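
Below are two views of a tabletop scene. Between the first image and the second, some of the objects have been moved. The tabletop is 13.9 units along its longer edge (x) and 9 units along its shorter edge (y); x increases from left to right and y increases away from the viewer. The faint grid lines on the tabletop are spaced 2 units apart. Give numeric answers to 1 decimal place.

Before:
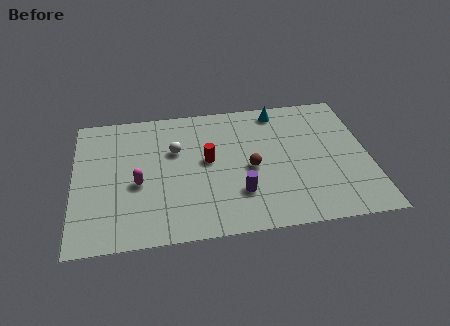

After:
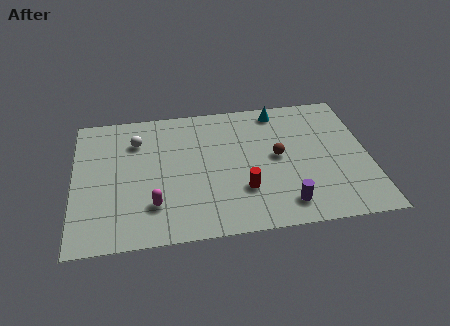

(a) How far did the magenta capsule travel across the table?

1.7

The magenta capsule moved from about (3.0, 3.8) to (3.7, 2.3), a distance of √(0.7² + 1.5²) ≈ 1.7.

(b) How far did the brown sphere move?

1.4

From (8.3, 4.1) to (9.6, 4.7), the brown sphere covered √(1.3² + 0.6²) ≈ 1.4 units.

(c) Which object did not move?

the cyan cone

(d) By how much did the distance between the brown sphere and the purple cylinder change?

+1.5

They were about 1.7 units apart before and 3.2 after — 1.5 units further apart.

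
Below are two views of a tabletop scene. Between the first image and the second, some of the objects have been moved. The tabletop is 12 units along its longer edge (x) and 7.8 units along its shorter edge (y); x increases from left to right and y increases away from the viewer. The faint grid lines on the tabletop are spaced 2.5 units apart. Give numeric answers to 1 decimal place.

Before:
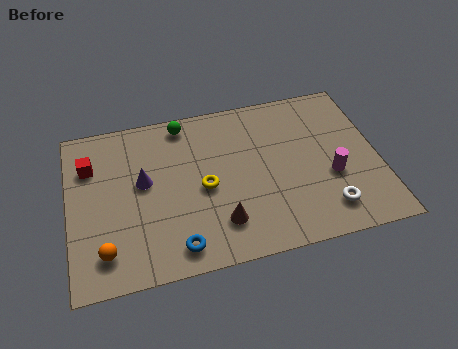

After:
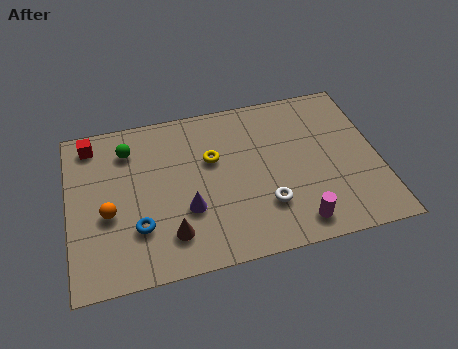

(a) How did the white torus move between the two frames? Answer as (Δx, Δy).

(-2.3, 0.7)

The white torus was at about (9.8, 1.5) and moved to about (7.5, 2.2).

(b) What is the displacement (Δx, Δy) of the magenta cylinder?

(-1.5, -1.9)

The magenta cylinder was at about (10.1, 3.0) and moved to about (8.6, 1.1).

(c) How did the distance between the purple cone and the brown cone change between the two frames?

-2.6

They were about 3.8 units apart before and 1.2 after — 2.6 units closer together.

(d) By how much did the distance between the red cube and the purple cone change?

+3.0

The distance was about 2.3 in the first image and 5.3 in the second, so they moved 3.0 units further apart.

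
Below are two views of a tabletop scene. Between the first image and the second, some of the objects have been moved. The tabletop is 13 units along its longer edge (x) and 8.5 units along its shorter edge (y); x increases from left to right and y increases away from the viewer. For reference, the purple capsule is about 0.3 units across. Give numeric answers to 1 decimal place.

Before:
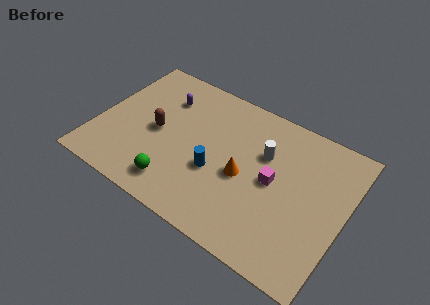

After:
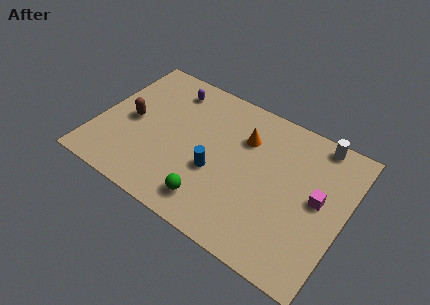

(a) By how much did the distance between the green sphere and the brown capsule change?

+2.5

Before: roughly 3.0 units apart; after: 5.5. That's 2.5 units further apart.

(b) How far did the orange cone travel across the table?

2.2

From (7.8, 3.8) to (7.5, 6.0), the orange cone covered √(0.3² + 2.2²) ≈ 2.2 units.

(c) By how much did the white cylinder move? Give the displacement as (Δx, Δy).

(2.5, 2.1)

The white cylinder started near (8.6, 5.6) and ended near (11.1, 7.7).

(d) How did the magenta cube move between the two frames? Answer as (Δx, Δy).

(2.3, 0.2)

The magenta cube was at about (9.3, 4.3) and moved to about (11.6, 4.5).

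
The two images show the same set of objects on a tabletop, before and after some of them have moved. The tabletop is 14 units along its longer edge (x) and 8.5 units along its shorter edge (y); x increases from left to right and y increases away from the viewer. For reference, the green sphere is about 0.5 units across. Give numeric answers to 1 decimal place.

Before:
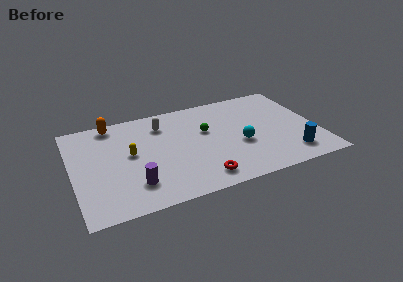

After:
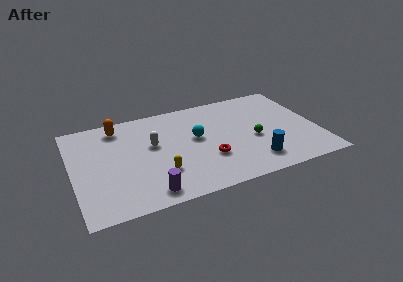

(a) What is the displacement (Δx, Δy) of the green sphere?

(2.6, -1.6)

From the two frames, the green sphere sits at roughly (7.7, 5.2) before and (10.3, 3.6) after.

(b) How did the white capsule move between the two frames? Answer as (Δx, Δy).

(-0.7, -1.6)

From the two frames, the white capsule sits at roughly (5.3, 6.6) before and (4.6, 5.0) after.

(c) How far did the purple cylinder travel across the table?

1.1

The purple cylinder was near (3.3, 2.0) before and (4.0, 1.1) after, so it travelled √(0.7² + 0.9²) ≈ 1.1 units.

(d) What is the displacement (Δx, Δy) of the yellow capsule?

(1.5, -2.1)

The yellow capsule was at about (3.3, 4.6) and moved to about (4.8, 2.5).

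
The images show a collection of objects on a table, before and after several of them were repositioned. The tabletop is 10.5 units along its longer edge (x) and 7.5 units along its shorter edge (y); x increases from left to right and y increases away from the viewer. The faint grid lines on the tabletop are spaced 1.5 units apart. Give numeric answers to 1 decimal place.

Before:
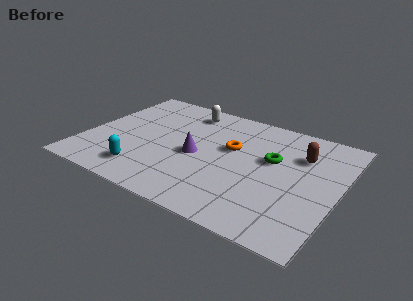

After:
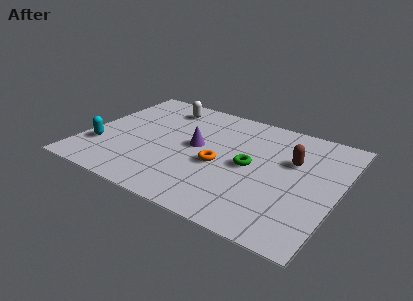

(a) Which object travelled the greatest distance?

the cyan capsule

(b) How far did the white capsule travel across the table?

1.0

The white capsule was near (3.8, 6.3) before and (2.8, 6.2) after, so it travelled √(1.0² + 0.1²) ≈ 1.0 units.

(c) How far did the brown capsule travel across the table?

0.6

From (8.8, 5.3) to (8.5, 4.8), the brown capsule covered √(0.3² + 0.5²) ≈ 0.6 units.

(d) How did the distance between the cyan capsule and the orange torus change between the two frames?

+0.5

Before: roughly 4.5 units apart; after: 5.0. That's 0.5 units further apart.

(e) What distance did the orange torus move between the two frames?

1.3

The orange torus moved from about (6.0, 4.5) to (5.7, 3.2), a distance of √(0.3² + 1.3²) ≈ 1.3.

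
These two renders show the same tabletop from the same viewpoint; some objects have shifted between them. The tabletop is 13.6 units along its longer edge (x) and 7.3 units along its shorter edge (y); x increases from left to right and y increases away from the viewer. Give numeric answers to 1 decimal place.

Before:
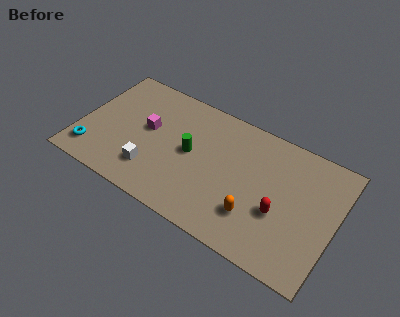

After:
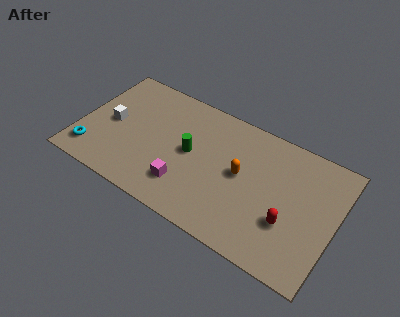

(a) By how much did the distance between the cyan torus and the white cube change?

-0.9

They were about 3.2 units apart before and 2.3 after — 0.9 units closer together.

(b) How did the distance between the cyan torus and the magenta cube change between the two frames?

+1.3

The distance was about 3.7 in the first image and 5.0 in the second, so they moved 1.3 units further apart.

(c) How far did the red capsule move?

0.6

The red capsule moved from about (10.8, 2.8) to (11.3, 2.5), a distance of √(0.5² + 0.3²) ≈ 0.6.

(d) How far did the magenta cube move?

3.3

The magenta cube moved from about (3.5, 4.1) to (5.9, 1.8), a distance of √(2.4² + 2.3²) ≈ 3.3.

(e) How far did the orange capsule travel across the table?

2.1

From (9.6, 2.0) to (8.6, 3.9), the orange capsule covered √(1.0² + 1.9²) ≈ 2.1 units.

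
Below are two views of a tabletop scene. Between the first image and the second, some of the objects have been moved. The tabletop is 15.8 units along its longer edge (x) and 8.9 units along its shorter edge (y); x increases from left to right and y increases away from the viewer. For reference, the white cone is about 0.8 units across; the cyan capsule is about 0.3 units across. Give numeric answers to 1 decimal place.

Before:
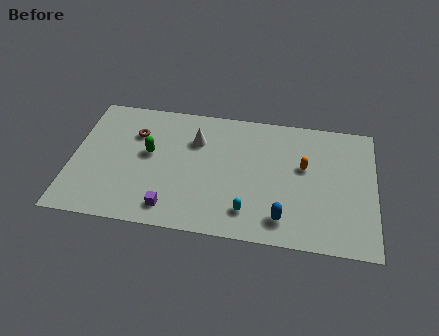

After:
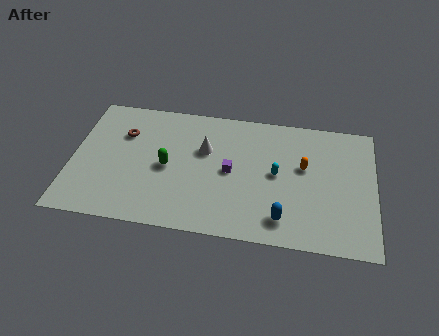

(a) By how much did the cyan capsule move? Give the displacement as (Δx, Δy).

(1.4, 2.8)

The cyan capsule started near (9.3, 1.8) and ended near (10.7, 4.6).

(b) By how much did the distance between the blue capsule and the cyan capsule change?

+1.2

Before: roughly 1.8 units apart; after: 3.0. That's 1.2 units further apart.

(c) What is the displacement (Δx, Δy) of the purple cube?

(3.0, 3.0)

The purple cube was at about (5.3, 1.4) and moved to about (8.3, 4.4).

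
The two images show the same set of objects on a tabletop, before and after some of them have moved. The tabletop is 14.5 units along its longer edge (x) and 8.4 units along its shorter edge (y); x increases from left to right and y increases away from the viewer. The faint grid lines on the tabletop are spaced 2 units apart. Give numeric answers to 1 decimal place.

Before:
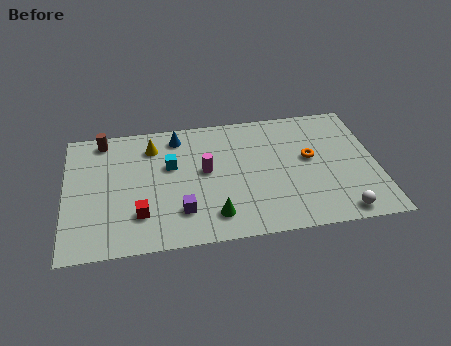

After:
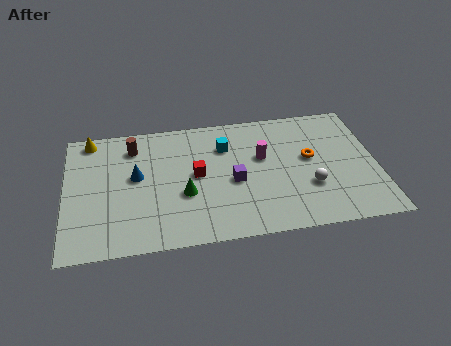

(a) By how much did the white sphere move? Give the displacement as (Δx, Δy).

(-1.3, 1.9)

The white sphere started near (12.6, 0.9) and ended near (11.3, 2.8).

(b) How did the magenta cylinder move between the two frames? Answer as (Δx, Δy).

(2.7, 0.5)

The magenta cylinder was at about (6.5, 4.6) and moved to about (9.2, 5.1).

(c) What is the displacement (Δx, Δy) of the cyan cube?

(2.6, 0.9)

From the two frames, the cyan cube sits at roughly (4.9, 5.2) before and (7.5, 6.1) after.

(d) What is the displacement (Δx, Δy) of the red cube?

(2.7, 2.2)

The red cube was at about (3.4, 2.2) and moved to about (6.1, 4.4).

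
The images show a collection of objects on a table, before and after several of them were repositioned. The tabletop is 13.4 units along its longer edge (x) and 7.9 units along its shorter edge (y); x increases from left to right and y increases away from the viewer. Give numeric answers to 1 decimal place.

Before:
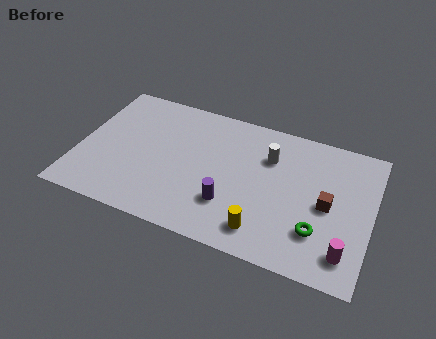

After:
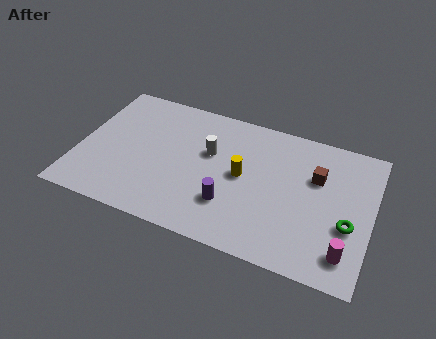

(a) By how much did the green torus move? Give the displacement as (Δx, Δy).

(1.3, 0.8)

The green torus was at about (11.1, 2.2) and moved to about (12.4, 3.0).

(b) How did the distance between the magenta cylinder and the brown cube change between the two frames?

+1.5

Before: roughly 2.5 units apart; after: 4.0. That's 1.5 units further apart.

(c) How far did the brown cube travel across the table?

1.5

From (11.4, 3.8) to (10.8, 5.2), the brown cube covered √(0.6² + 1.4²) ≈ 1.5 units.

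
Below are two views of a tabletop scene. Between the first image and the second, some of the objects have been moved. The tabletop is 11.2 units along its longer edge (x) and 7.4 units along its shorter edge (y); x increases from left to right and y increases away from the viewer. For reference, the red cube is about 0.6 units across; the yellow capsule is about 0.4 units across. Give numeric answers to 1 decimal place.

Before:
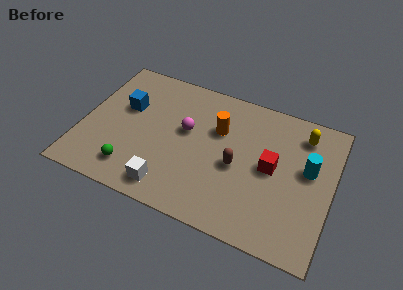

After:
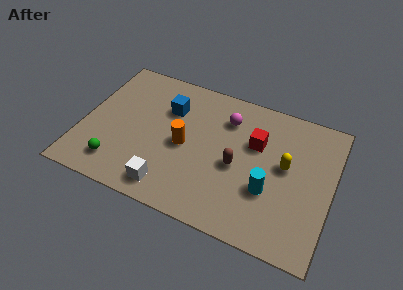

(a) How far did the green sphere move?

0.7

The green sphere moved from about (2.5, 1.4) to (1.8, 1.4), a distance of √(0.7² + 0.0²) ≈ 0.7.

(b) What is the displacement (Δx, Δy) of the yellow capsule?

(-0.6, -1.9)

The yellow capsule started near (9.7, 6.0) and ended near (9.1, 4.1).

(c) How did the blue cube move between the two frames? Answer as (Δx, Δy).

(1.9, 0.6)

From the two frames, the blue cube sits at roughly (1.8, 4.6) before and (3.7, 5.2) after.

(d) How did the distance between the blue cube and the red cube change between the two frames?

-2.7

They were about 6.7 units apart before and 4.0 after — 2.7 units closer together.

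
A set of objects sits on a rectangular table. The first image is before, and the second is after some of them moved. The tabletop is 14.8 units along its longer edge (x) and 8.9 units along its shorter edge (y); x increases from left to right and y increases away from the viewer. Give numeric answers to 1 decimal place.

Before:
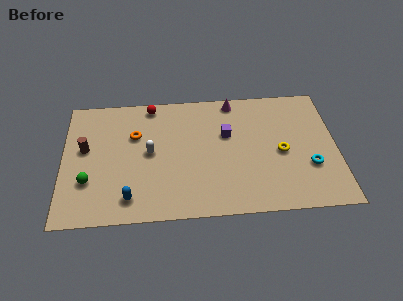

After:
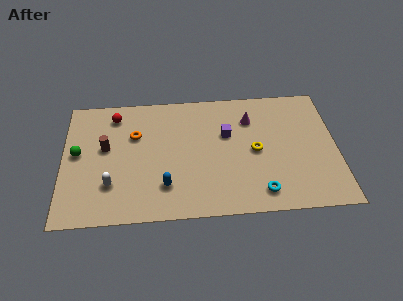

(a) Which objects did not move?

the orange torus and the purple cube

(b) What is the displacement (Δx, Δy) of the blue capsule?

(1.9, 0.7)

The blue capsule started near (3.6, 1.5) and ended near (5.5, 2.2).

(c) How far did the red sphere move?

2.1

From (4.8, 8.0) to (2.8, 7.4), the red sphere covered √(2.0² + 0.6²) ≈ 2.1 units.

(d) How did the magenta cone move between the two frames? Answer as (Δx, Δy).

(0.9, -1.4)

The magenta cone was at about (9.3, 8.0) and moved to about (10.2, 6.6).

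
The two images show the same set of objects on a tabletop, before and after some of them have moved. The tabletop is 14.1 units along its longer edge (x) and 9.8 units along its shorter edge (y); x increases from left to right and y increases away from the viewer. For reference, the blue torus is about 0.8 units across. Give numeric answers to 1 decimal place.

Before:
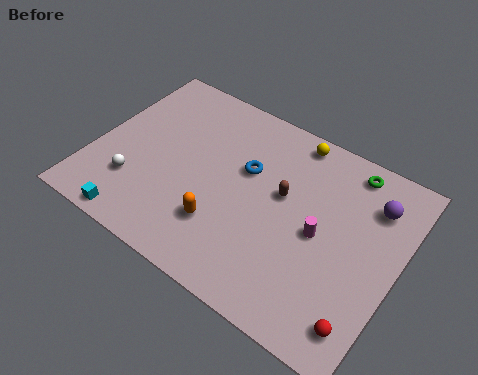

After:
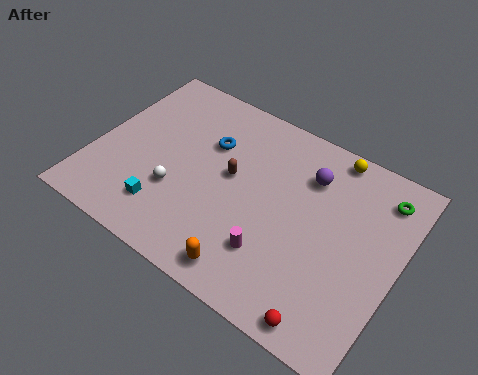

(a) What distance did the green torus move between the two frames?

1.7

From (11.3, 8.6) to (12.9, 8.0), the green torus covered √(1.6² + 0.6²) ≈ 1.7 units.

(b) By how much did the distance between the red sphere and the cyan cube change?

-2.4

They were about 10.4 units apart before and 8.0 after — 2.4 units closer together.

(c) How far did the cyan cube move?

1.7

The cyan cube was near (2.7, 0.8) before and (3.8, 2.1) after, so it travelled √(1.1² + 1.3²) ≈ 1.7 units.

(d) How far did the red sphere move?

1.6

The red sphere was near (13.1, 1.6) before and (11.7, 0.9) after, so it travelled √(1.4² + 0.7²) ≈ 1.6 units.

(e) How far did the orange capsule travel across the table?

2.2

The orange capsule was near (6.4, 2.7) before and (8.0, 1.2) after, so it travelled √(1.6² + 1.5²) ≈ 2.2 units.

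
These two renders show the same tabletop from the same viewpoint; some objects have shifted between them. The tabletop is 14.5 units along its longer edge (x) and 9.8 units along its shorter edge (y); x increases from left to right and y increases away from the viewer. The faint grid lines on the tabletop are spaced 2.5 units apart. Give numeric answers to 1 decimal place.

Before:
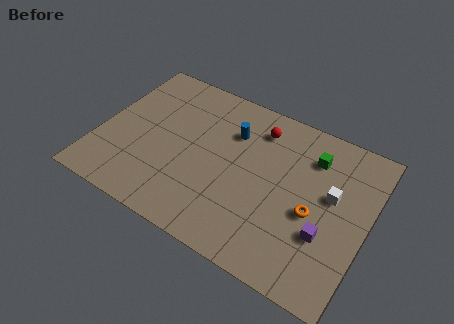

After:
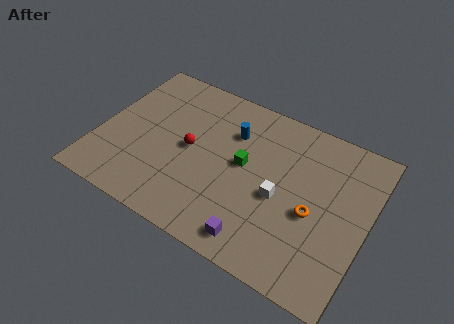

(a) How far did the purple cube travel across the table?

3.9

The purple cube moved from about (12.5, 3.3) to (9.2, 1.3), a distance of √(3.3² + 2.0²) ≈ 3.9.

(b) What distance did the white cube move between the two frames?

3.0

The white cube was near (12.5, 5.7) before and (9.9, 4.3) after, so it travelled √(2.6² + 1.4²) ≈ 3.0 units.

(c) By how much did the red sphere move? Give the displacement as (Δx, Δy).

(-3.3, -3.0)

The red sphere was at about (8.2, 7.9) and moved to about (4.9, 4.9).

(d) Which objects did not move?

the blue cylinder and the orange torus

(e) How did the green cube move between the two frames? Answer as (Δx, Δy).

(-3.4, -2.2)

The green cube was at about (11.2, 7.5) and moved to about (7.8, 5.3).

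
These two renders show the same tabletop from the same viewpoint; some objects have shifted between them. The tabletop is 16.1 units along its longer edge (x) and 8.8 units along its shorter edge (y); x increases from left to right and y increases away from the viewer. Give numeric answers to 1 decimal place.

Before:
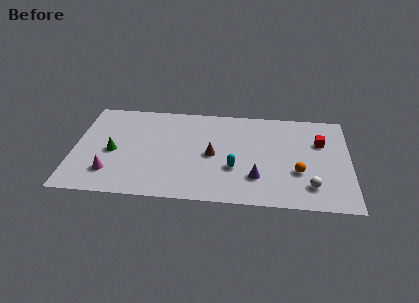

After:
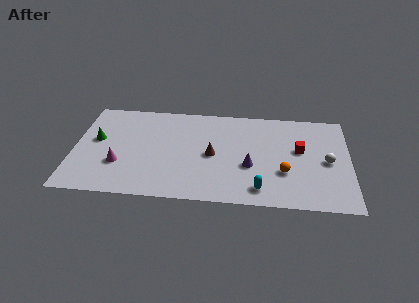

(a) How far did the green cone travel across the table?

1.4

From (2.3, 4.0) to (1.3, 5.0), the green cone covered √(1.0² + 1.0²) ≈ 1.4 units.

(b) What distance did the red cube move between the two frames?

1.4

The red cube moved from about (14.4, 5.9) to (13.2, 5.1), a distance of √(1.2² + 0.8²) ≈ 1.4.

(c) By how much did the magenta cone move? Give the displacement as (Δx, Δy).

(0.5, 0.8)

The magenta cone was at about (2.2, 2.1) and moved to about (2.7, 2.9).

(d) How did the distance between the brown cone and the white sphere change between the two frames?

+0.6

Before: roughly 6.1 units apart; after: 6.7. That's 0.6 units further apart.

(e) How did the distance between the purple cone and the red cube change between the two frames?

-1.7

Before: roughly 5.1 units apart; after: 3.4. That's 1.7 units closer together.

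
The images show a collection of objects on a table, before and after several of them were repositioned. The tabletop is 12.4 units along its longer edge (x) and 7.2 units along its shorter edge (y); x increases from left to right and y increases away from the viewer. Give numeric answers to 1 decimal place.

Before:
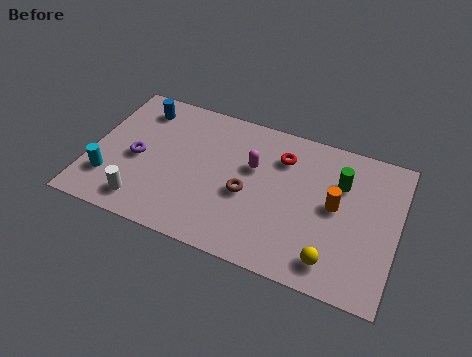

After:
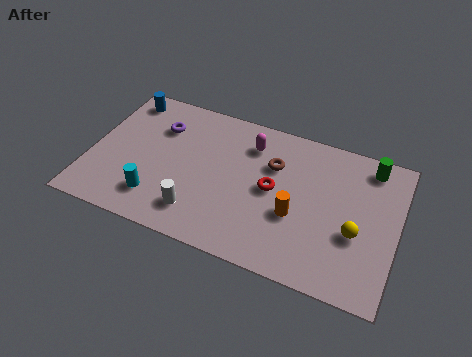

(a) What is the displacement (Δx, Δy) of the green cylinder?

(1.1, 1.2)

The green cylinder started near (10.0, 5.0) and ended near (11.1, 6.2).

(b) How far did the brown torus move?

2.0

The brown torus was near (6.4, 3.1) before and (7.3, 4.9) after, so it travelled √(0.9² + 1.8²) ≈ 2.0 units.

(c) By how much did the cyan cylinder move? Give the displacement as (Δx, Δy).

(2.0, -0.3)

The cyan cylinder started near (0.9, 1.9) and ended near (2.9, 1.6).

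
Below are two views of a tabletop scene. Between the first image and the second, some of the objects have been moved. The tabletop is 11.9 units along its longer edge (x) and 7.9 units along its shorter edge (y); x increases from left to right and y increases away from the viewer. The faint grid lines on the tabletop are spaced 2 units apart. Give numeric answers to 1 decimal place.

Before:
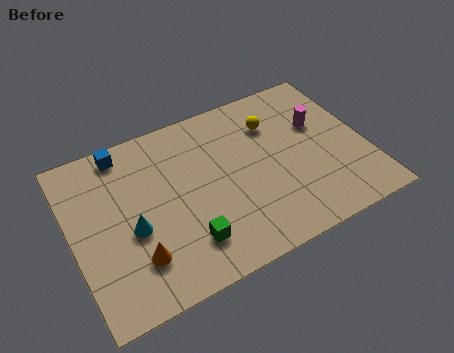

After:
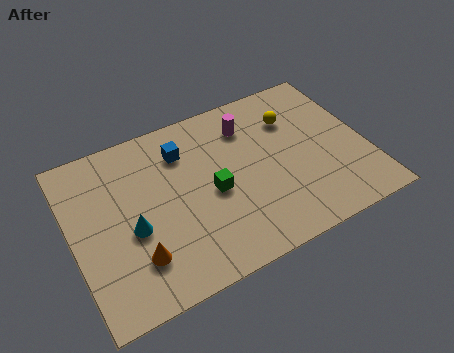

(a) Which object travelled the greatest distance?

the magenta cylinder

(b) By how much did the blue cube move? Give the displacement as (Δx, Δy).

(2.3, -1.0)

From the two frames, the blue cube sits at roughly (2.4, 7.0) before and (4.7, 6.0) after.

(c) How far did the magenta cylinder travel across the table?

3.0

The magenta cylinder moved from about (10.2, 5.0) to (7.4, 6.1), a distance of √(2.8² + 1.1²) ≈ 3.0.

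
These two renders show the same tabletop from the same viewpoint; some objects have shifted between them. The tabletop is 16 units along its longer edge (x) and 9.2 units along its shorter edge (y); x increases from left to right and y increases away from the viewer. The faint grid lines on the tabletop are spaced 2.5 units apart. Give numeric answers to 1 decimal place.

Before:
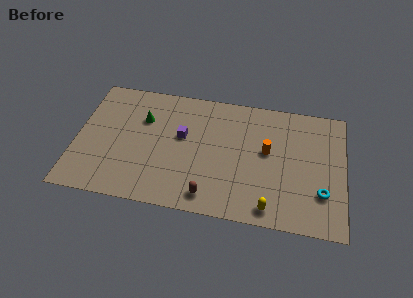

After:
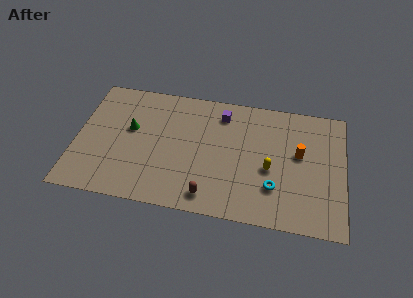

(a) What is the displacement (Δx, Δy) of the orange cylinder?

(1.9, 0.1)

The orange cylinder started near (11.4, 5.2) and ended near (13.3, 5.3).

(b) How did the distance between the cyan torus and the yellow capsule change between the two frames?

-2.1

They were about 3.4 units apart before and 1.3 after — 2.1 units closer together.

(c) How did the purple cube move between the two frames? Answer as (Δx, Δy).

(2.3, 2.1)

The purple cube was at about (6.3, 5.4) and moved to about (8.6, 7.5).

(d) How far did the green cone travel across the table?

1.1

From (3.9, 6.3) to (3.2, 5.4), the green cone covered √(0.7² + 0.9²) ≈ 1.1 units.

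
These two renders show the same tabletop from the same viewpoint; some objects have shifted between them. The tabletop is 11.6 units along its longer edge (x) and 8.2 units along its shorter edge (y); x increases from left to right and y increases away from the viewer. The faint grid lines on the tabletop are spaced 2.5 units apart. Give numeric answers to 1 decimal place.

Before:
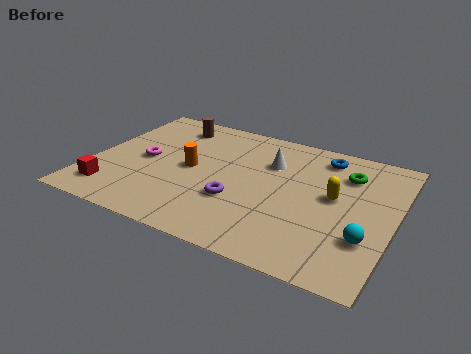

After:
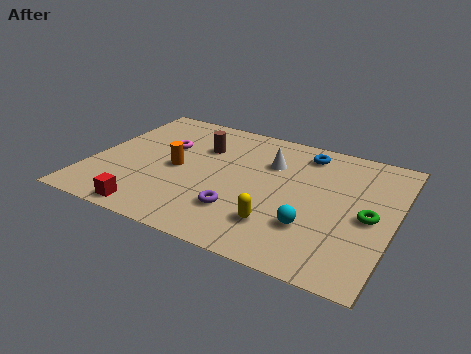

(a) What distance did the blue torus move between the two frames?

0.7

The blue torus was near (8.6, 6.9) before and (7.9, 6.9) after, so it travelled √(0.7² + 0.0²) ≈ 0.7 units.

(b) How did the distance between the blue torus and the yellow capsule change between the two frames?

+2.4

Before: roughly 2.5 units apart; after: 4.9. That's 2.4 units further apart.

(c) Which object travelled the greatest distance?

the yellow capsule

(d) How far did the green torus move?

2.5

From (9.6, 6.1) to (10.7, 3.8), the green torus covered √(1.1² + 2.3²) ≈ 2.5 units.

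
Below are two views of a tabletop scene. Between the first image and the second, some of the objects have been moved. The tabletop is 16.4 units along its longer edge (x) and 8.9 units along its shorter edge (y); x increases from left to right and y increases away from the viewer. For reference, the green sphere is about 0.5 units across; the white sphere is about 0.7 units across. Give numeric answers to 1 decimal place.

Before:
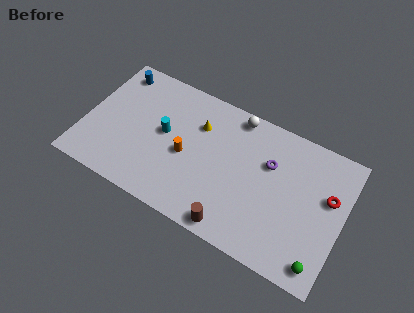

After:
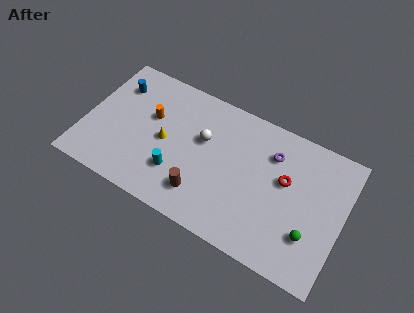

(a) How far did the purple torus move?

0.7

The purple torus was near (11.6, 5.9) before and (11.7, 6.6) after, so it travelled √(0.1² + 0.7²) ≈ 0.7 units.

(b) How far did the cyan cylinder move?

2.5

The cyan cylinder moved from about (5.0, 4.8) to (6.1, 2.6), a distance of √(1.1² + 2.2²) ≈ 2.5.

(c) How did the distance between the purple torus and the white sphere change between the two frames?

+1.2

They were about 3.2 units apart before and 4.4 after — 1.2 units further apart.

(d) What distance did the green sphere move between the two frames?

1.6

From (15.4, 1.2) to (14.6, 2.6), the green sphere covered √(0.8² + 1.4²) ≈ 1.6 units.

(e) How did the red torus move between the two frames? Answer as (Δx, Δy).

(-2.7, -0.2)

The red torus was at about (15.4, 5.5) and moved to about (12.7, 5.3).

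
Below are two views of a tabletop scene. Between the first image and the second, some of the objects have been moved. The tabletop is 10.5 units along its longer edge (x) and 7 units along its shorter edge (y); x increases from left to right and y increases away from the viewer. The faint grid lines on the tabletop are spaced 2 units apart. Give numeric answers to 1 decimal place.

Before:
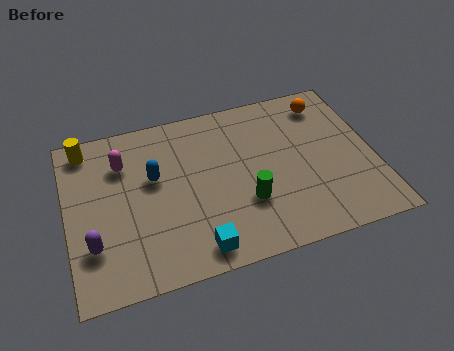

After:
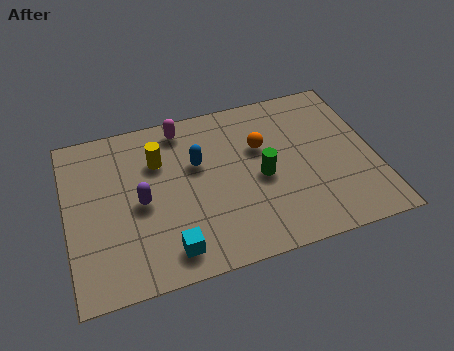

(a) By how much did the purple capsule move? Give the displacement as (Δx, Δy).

(1.7, 1.3)

From the two frames, the purple capsule sits at roughly (0.8, 2.0) before and (2.5, 3.3) after.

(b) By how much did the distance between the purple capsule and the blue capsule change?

-0.8

They were about 3.1 units apart before and 2.3 after — 0.8 units closer together.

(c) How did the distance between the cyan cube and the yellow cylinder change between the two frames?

-2.4

They were about 6.2 units apart before and 3.8 after — 2.4 units closer together.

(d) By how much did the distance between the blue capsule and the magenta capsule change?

+0.4

Before: roughly 1.3 units apart; after: 1.7. That's 0.4 units further apart.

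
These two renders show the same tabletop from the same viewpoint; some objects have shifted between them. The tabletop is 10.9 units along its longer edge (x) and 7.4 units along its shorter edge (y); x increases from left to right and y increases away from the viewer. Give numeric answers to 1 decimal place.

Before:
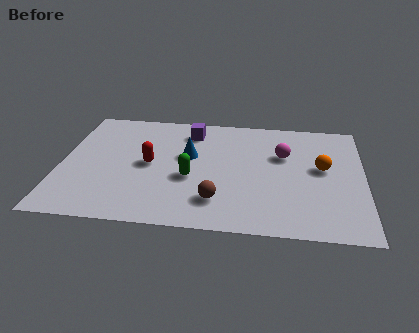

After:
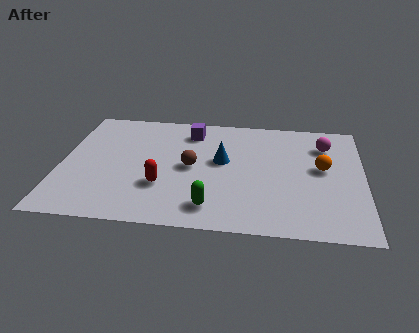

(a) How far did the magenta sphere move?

1.7

The magenta sphere moved from about (8.0, 4.8) to (9.5, 5.6), a distance of √(1.5² + 0.8²) ≈ 1.7.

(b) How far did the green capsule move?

1.9

From (4.7, 3.0) to (5.5, 1.3), the green capsule covered √(0.8² + 1.7²) ≈ 1.9 units.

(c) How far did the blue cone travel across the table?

1.2

From (4.6, 4.4) to (5.8, 4.2), the blue cone covered √(1.2² + 0.2²) ≈ 1.2 units.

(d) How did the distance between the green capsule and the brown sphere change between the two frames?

+0.9

Before: roughly 1.6 units apart; after: 2.5. That's 0.9 units further apart.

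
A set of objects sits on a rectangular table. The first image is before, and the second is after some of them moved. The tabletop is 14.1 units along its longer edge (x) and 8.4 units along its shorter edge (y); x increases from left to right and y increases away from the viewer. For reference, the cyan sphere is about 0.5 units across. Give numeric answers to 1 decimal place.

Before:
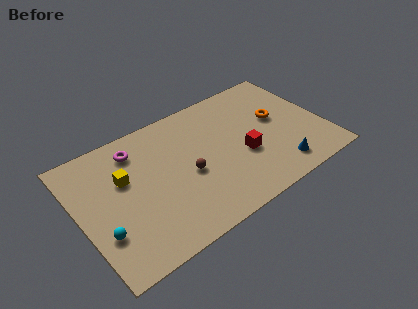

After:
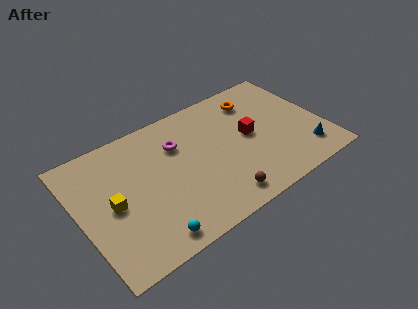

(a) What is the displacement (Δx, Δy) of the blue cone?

(1.7, 0.3)

The blue cone was at about (11.0, 1.4) and moved to about (12.7, 1.7).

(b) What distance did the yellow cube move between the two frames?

1.6

From (2.7, 5.3) to (1.8, 4.0), the yellow cube covered √(0.9² + 1.3²) ≈ 1.6 units.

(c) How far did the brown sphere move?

2.9

From (6.1, 3.7) to (7.5, 1.2), the brown sphere covered √(1.4² + 2.5²) ≈ 2.9 units.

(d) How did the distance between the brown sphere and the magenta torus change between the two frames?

+1.0

Before: roughly 4.0 units apart; after: 5.0. That's 1.0 units further apart.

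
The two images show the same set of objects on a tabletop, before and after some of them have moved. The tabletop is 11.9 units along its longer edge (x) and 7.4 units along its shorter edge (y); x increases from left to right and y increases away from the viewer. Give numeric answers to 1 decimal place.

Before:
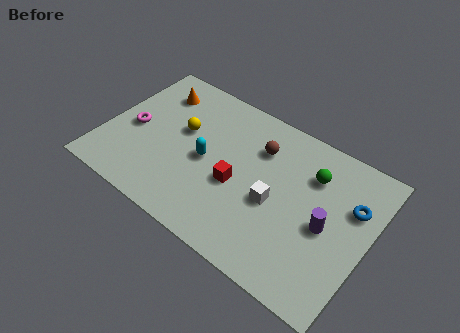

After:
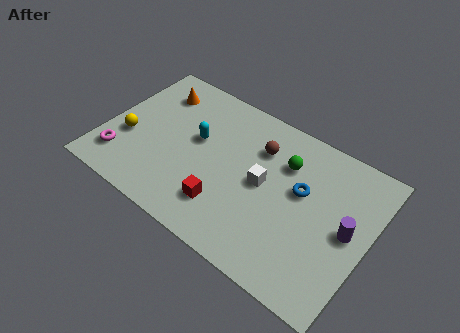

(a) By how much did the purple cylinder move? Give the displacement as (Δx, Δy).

(0.9, 0.3)

The purple cylinder was at about (10.1, 3.4) and moved to about (11.0, 3.7).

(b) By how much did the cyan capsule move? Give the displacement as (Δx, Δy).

(-0.6, 0.8)

The cyan capsule started near (4.6, 3.5) and ended near (4.0, 4.3).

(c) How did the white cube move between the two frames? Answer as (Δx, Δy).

(-0.6, 0.6)

The white cube started near (7.8, 3.2) and ended near (7.2, 3.8).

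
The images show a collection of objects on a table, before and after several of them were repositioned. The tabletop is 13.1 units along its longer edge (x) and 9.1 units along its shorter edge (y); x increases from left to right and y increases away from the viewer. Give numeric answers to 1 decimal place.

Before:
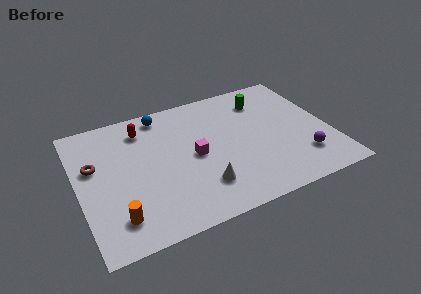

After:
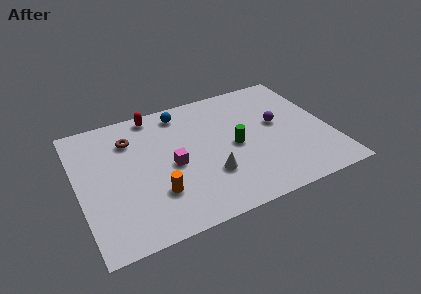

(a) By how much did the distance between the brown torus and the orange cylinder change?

+0.4

They were about 3.9 units apart before and 4.3 after — 0.4 units further apart.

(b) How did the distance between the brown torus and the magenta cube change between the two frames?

-2.0

The distance was about 5.2 in the first image and 3.2 in the second, so they moved 2.0 units closer together.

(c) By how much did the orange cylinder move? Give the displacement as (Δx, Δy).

(2.1, 0.8)

The orange cylinder was at about (1.7, 1.8) and moved to about (3.8, 2.6).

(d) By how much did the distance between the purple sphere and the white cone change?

-0.8

The distance was about 5.3 in the first image and 4.5 in the second, so they moved 0.8 units closer together.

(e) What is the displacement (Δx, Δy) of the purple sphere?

(-0.9, 2.9)

The purple sphere was at about (11.4, 2.2) and moved to about (10.5, 5.1).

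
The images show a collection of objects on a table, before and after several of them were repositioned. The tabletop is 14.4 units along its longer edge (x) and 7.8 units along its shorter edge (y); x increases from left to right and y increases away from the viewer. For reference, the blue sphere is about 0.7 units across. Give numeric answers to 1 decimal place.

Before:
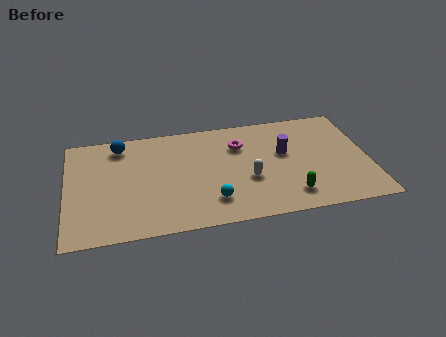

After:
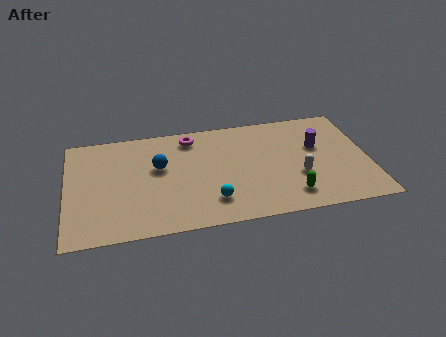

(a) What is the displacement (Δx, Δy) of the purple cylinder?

(1.6, 0.2)

The purple cylinder started near (10.4, 4.6) and ended near (12.0, 4.8).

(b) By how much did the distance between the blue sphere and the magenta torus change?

-3.3

Before: roughly 5.8 units apart; after: 2.5. That's 3.3 units closer together.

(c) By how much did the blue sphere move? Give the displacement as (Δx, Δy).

(1.8, -1.9)

The blue sphere was at about (2.6, 6.6) and moved to about (4.4, 4.7).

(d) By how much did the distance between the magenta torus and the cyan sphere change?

+0.8

Before: roughly 4.1 units apart; after: 4.9. That's 0.8 units further apart.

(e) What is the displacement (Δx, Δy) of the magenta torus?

(-2.3, 1.0)

The magenta torus started near (8.3, 5.6) and ended near (6.0, 6.6).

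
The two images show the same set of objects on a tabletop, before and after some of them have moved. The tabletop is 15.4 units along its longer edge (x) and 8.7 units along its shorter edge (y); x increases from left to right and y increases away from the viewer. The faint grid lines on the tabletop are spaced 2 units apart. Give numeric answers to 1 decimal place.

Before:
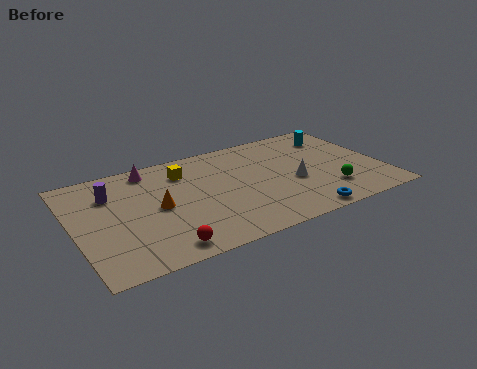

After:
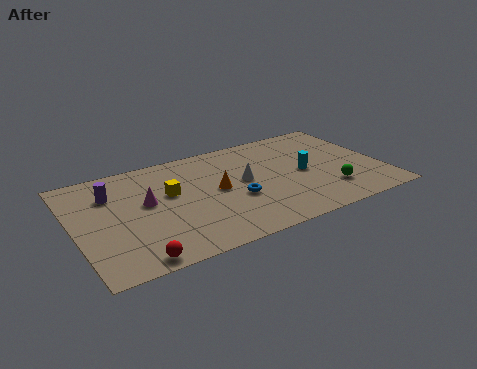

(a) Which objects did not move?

the purple cylinder and the green sphere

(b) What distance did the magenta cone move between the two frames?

2.7

The magenta cone moved from about (4.1, 7.6) to (3.6, 4.9), a distance of √(0.5² + 2.7²) ≈ 2.7.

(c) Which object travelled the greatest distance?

the blue torus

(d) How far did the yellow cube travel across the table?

1.7

The yellow cube moved from about (5.7, 6.7) to (4.8, 5.2), a distance of √(0.9² + 1.5²) ≈ 1.7.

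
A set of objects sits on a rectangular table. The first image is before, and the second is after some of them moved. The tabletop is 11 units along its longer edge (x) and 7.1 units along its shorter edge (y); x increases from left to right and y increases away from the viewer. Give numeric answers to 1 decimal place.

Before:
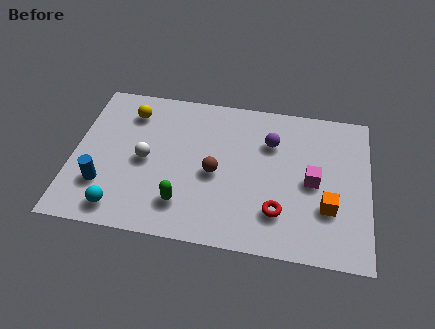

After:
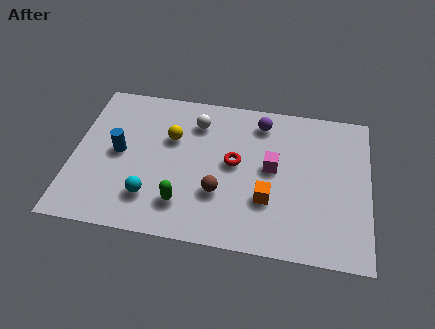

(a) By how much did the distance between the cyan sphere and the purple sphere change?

-1.0

They were about 6.7 units apart before and 5.7 after — 1.0 units closer together.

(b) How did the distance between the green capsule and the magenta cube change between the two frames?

-1.1

They were about 5.0 units apart before and 3.9 after — 1.1 units closer together.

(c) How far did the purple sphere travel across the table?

1.0

The purple sphere moved from about (7.3, 5.0) to (6.9, 5.9), a distance of √(0.4² + 0.9²) ≈ 1.0.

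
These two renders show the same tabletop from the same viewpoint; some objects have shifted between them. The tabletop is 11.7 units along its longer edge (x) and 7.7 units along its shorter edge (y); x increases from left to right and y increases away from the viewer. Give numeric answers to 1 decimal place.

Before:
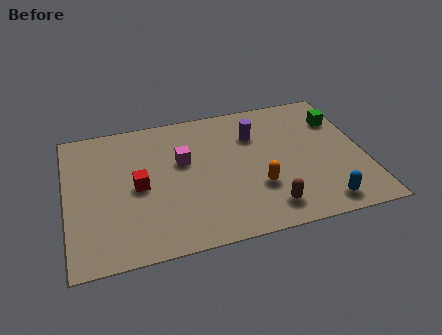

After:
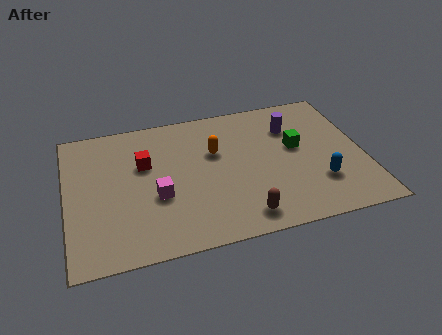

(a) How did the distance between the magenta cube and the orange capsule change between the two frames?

-0.5

Before: roughly 3.6 units apart; after: 3.1. That's 0.5 units closer together.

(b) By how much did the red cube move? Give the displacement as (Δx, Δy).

(0.3, 1.2)

From the two frames, the red cube sits at roughly (2.8, 3.7) before and (3.1, 4.9) after.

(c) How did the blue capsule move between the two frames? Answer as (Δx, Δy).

(0.0, 1.2)

The blue capsule was at about (9.8, 1.0) and moved to about (9.8, 2.2).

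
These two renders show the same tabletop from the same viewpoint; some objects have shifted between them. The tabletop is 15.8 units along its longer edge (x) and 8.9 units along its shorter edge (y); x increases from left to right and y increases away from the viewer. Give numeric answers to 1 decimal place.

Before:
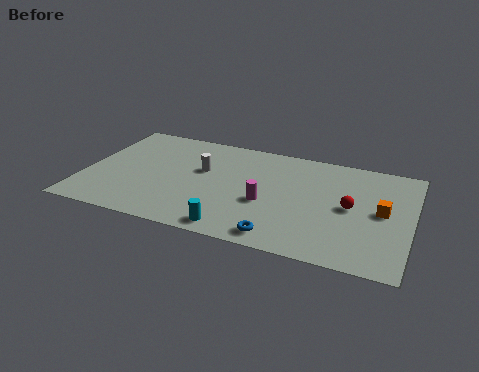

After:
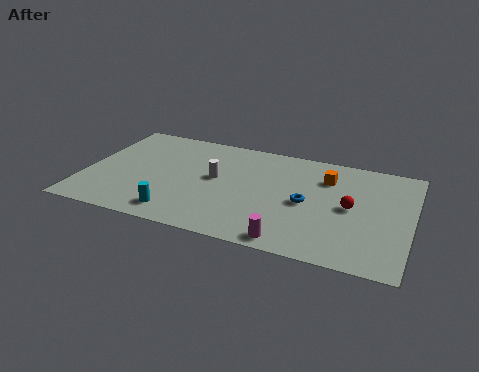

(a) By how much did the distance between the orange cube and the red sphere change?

+1.0

They were about 1.5 units apart before and 2.5 after — 1.0 units further apart.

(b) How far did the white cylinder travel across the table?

0.9

The white cylinder was near (5.6, 5.4) before and (6.3, 4.9) after, so it travelled √(0.7² + 0.5²) ≈ 0.9 units.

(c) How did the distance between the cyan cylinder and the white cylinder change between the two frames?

-1.0

Before: roughly 4.8 units apart; after: 3.8. That's 1.0 units closer together.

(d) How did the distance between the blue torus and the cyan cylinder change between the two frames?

+4.4

Before: roughly 2.2 units apart; after: 6.6. That's 4.4 units further apart.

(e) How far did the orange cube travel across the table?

3.4

The orange cube moved from about (14.4, 4.6) to (11.6, 6.6), a distance of √(2.8² + 2.0²) ≈ 3.4.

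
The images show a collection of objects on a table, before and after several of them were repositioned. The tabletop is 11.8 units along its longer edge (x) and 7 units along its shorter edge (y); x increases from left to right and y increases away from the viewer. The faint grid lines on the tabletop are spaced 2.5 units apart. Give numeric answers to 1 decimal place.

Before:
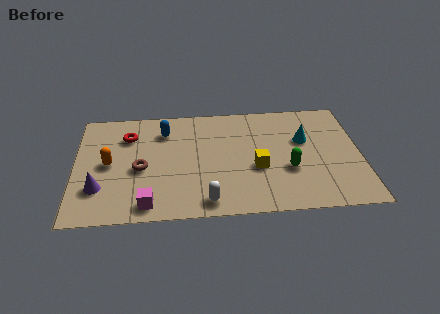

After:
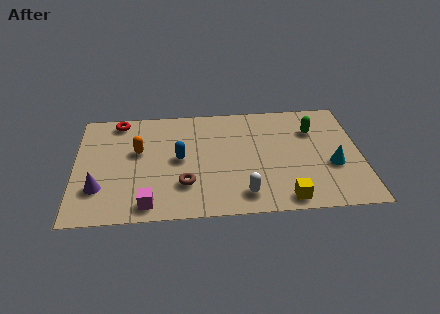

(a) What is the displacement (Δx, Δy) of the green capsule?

(1.1, 2.4)

The green capsule was at about (8.8, 2.6) and moved to about (9.9, 5.0).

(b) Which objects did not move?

the magenta cube and the purple cone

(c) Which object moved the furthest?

the green capsule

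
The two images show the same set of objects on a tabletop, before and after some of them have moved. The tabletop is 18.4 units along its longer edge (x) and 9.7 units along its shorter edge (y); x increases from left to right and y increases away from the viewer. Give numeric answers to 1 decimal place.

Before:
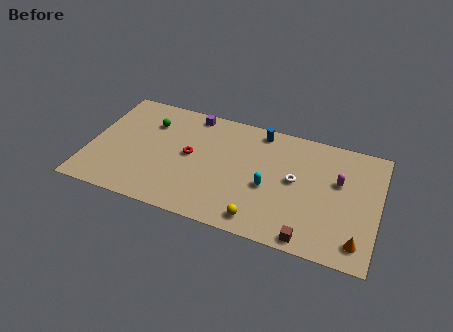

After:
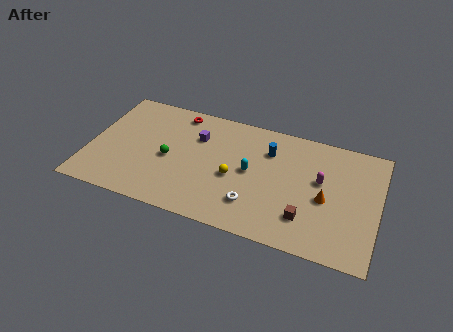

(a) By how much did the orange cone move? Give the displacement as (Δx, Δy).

(-2.2, 2.7)

From the two frames, the orange cone sits at roughly (17.3, 1.6) before and (15.1, 4.3) after.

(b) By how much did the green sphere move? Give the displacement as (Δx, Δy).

(1.5, -2.7)

The green sphere started near (3.6, 7.1) and ended near (5.1, 4.4).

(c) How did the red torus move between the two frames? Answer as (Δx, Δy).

(-1.1, 3.4)

From the two frames, the red torus sits at roughly (6.4, 5.1) before and (5.3, 8.5) after.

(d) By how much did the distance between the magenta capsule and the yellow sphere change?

-1.0

They were about 6.6 units apart before and 5.6 after — 1.0 units closer together.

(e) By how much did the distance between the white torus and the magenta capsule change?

+2.4

They were about 2.8 units apart before and 5.2 after — 2.4 units further apart.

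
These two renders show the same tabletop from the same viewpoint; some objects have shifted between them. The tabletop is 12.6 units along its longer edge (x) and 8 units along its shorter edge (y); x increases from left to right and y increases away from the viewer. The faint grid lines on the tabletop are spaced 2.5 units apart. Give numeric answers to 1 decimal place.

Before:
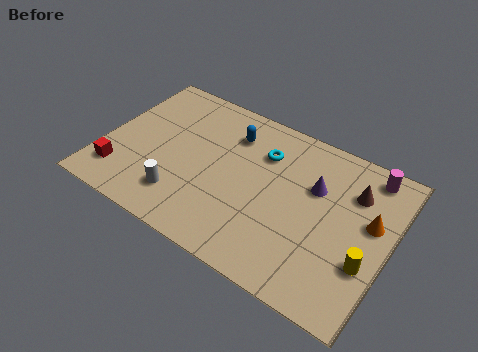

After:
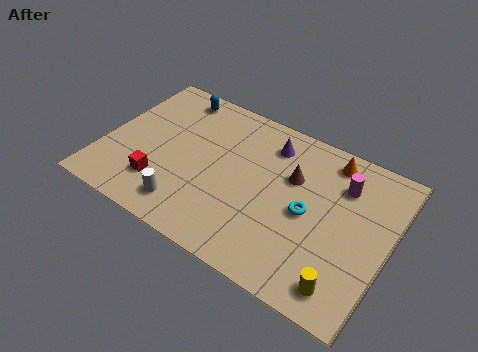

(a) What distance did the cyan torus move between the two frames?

3.0

From (6.8, 5.8) to (9.1, 3.8), the cyan torus covered √(2.3² + 2.0²) ≈ 3.0 units.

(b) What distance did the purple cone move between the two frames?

2.5

The purple cone was near (9.2, 5.2) before and (7.0, 6.4) after, so it travelled √(2.2² + 1.2²) ≈ 2.5 units.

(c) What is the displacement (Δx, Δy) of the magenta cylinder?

(-1.0, -1.1)

The magenta cylinder started near (11.3, 7.0) and ended near (10.3, 5.9).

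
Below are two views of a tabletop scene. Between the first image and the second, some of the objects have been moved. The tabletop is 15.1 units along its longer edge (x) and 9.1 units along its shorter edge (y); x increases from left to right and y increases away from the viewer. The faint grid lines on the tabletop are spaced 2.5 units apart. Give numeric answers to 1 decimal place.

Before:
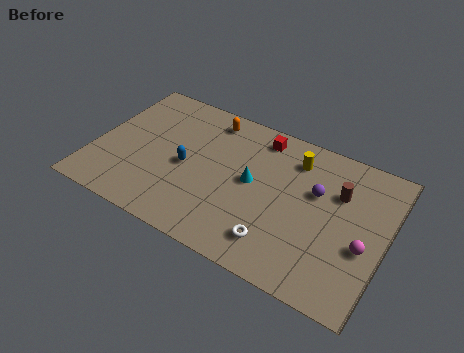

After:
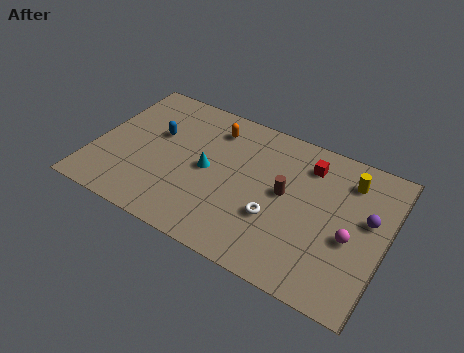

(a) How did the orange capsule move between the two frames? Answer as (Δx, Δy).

(0.3, -0.5)

The orange capsule started near (5.5, 7.8) and ended near (5.8, 7.3).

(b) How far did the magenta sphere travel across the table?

0.7

The magenta sphere was near (14.1, 3.6) before and (13.4, 3.8) after, so it travelled √(0.7² + 0.2²) ≈ 0.7 units.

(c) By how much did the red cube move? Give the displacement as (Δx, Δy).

(2.6, -0.6)

The red cube started near (8.2, 7.8) and ended near (10.8, 7.2).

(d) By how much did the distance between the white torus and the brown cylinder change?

-3.4

Before: roughly 5.1 units apart; after: 1.7. That's 3.4 units closer together.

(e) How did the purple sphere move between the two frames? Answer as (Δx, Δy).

(2.7, -0.4)

The purple sphere started near (11.4, 5.7) and ended near (14.1, 5.3).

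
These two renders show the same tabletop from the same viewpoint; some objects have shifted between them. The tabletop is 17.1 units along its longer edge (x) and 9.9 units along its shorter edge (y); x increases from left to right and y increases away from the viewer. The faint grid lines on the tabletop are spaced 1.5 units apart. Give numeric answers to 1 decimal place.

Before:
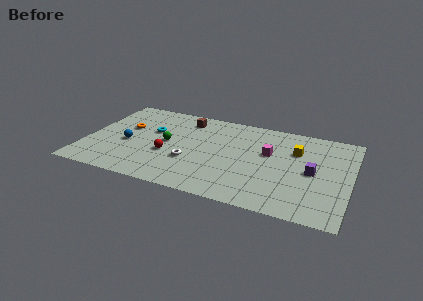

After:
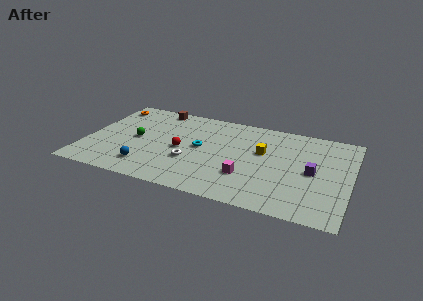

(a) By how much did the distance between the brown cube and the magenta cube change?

+2.7

They were about 6.1 units apart before and 8.8 after — 2.7 units further apart.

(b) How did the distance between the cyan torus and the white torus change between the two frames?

-2.0

Before: roughly 3.8 units apart; after: 1.8. That's 2.0 units closer together.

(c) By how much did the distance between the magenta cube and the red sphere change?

-2.1

They were about 6.8 units apart before and 4.7 after — 2.1 units closer together.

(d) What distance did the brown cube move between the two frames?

2.1

The brown cube was near (6.1, 8.2) before and (4.1, 8.9) after, so it travelled √(2.0² + 0.7²) ≈ 2.1 units.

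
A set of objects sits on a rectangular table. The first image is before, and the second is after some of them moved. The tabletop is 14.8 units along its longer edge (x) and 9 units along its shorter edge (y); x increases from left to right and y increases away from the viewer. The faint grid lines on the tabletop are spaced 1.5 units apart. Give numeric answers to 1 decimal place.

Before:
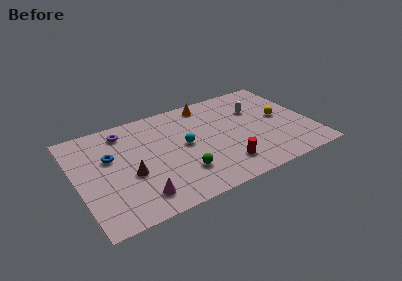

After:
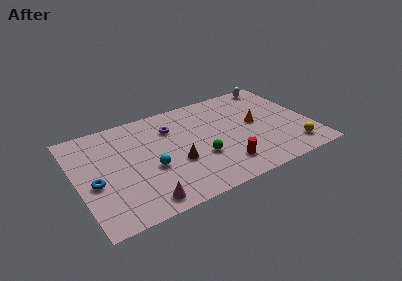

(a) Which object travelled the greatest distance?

the orange cone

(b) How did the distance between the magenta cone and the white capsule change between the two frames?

+2.5

They were about 9.3 units apart before and 11.8 after — 2.5 units further apart.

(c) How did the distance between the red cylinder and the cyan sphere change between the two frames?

+1.2

They were about 3.5 units apart before and 4.7 after — 1.2 units further apart.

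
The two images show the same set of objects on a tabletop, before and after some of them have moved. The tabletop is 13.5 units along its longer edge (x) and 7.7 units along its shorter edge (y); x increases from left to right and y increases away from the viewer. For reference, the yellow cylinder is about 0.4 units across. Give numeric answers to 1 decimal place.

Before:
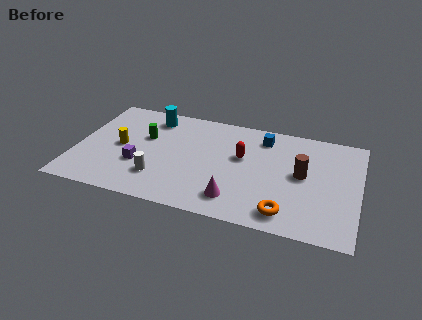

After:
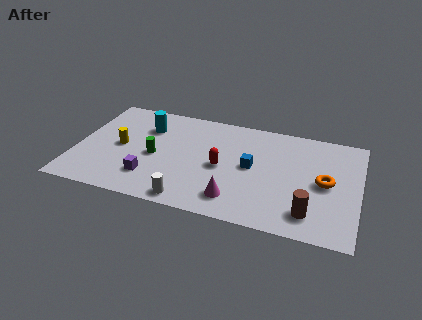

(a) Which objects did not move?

the yellow cylinder and the magenta cone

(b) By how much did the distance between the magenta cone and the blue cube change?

-2.3

The distance was about 4.9 in the first image and 2.6 in the second, so they moved 2.3 units closer together.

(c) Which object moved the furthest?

the orange torus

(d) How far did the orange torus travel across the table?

3.1

The orange torus moved from about (10.2, 1.2) to (11.9, 3.8), a distance of √(1.7² + 2.6²) ≈ 3.1.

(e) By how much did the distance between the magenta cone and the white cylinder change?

-1.5

They were about 3.7 units apart before and 2.2 after — 1.5 units closer together.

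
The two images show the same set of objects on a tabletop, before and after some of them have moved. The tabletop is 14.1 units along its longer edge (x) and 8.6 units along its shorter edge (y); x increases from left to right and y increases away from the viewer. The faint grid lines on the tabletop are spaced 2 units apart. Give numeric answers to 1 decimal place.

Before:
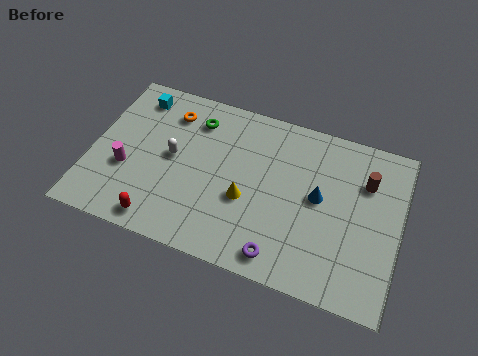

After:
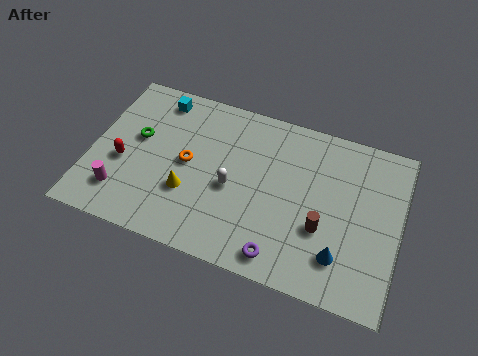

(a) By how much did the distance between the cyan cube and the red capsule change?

-2.4

They were about 6.5 units apart before and 4.1 after — 2.4 units closer together.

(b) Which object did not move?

the purple torus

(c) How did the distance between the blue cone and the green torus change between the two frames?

+3.8

They were about 6.3 units apart before and 10.1 after — 3.8 units further apart.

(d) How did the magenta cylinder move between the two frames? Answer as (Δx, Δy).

(-0.1, -1.3)

From the two frames, the magenta cylinder sits at roughly (1.7, 3.2) before and (1.6, 1.9) after.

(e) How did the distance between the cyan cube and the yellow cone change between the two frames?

-1.8

The distance was about 6.7 in the first image and 4.9 in the second, so they moved 1.8 units closer together.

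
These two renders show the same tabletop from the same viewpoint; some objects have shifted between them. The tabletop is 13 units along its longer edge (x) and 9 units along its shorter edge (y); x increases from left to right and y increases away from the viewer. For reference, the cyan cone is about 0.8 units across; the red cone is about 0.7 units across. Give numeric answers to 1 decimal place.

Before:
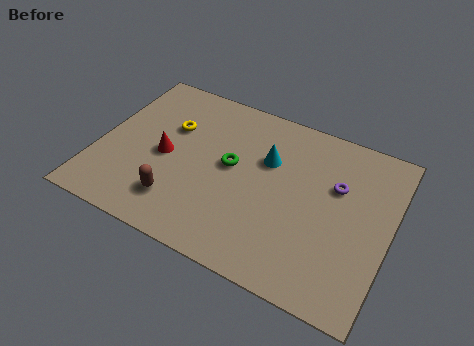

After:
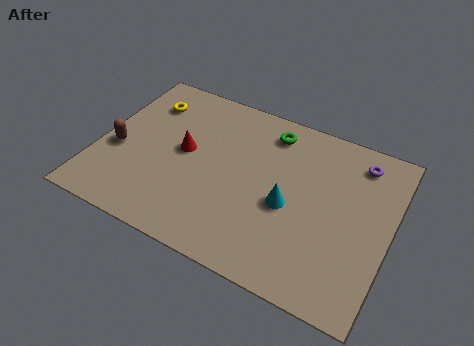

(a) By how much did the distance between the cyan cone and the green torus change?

+2.0

They were about 1.8 units apart before and 3.8 after — 2.0 units further apart.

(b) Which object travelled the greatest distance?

the brown capsule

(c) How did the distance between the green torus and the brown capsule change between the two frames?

+3.9

They were about 3.5 units apart before and 7.4 after — 3.9 units further apart.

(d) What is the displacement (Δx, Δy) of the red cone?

(0.8, 0.6)

The red cone started near (3.0, 4.2) and ended near (3.8, 4.8).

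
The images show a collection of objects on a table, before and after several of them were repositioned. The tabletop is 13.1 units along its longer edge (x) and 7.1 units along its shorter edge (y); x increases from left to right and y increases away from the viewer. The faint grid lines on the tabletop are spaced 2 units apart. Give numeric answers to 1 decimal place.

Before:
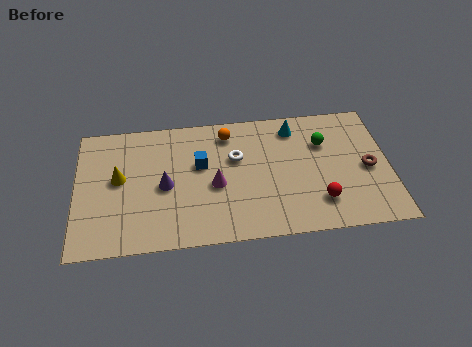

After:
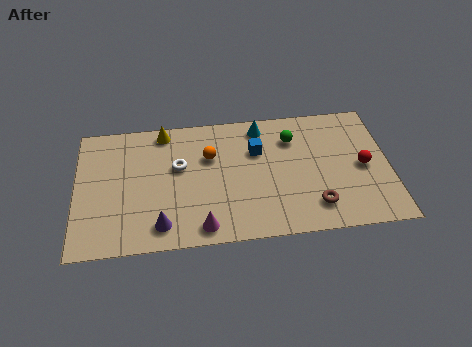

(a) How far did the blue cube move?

2.5

From (5.2, 4.3) to (7.6, 4.8), the blue cube covered √(2.4² + 0.5²) ≈ 2.5 units.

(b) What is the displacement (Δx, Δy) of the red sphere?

(1.9, 1.7)

The red sphere started near (10.1, 1.7) and ended near (12.0, 3.4).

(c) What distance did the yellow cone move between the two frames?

3.1

The yellow cone was near (1.8, 3.9) before and (3.7, 6.3) after, so it travelled √(1.9² + 2.4²) ≈ 3.1 units.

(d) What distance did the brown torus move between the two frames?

2.9

From (12.2, 3.3) to (9.9, 1.5), the brown torus covered √(2.3² + 1.8²) ≈ 2.9 units.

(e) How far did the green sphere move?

1.4

From (10.4, 4.9) to (9.1, 5.3), the green sphere covered √(1.3² + 0.4²) ≈ 1.4 units.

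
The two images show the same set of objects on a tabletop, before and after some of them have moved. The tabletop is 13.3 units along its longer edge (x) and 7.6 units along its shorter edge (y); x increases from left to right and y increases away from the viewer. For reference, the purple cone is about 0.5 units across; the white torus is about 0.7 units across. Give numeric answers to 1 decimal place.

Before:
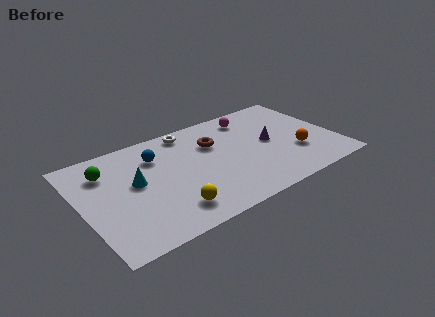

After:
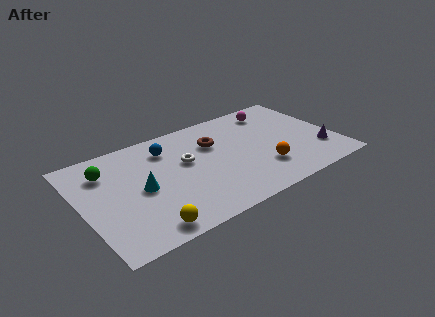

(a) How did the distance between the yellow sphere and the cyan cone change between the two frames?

-0.3

The distance was about 3.0 in the first image and 2.7 in the second, so they moved 0.3 units closer together.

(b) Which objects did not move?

the green sphere and the brown torus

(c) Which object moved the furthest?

the purple cone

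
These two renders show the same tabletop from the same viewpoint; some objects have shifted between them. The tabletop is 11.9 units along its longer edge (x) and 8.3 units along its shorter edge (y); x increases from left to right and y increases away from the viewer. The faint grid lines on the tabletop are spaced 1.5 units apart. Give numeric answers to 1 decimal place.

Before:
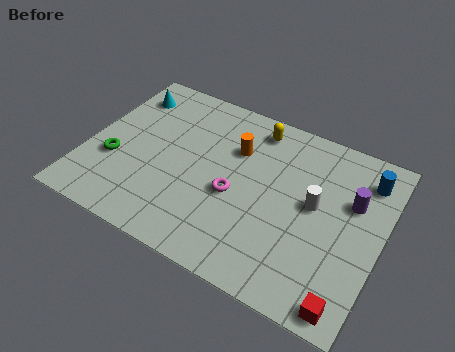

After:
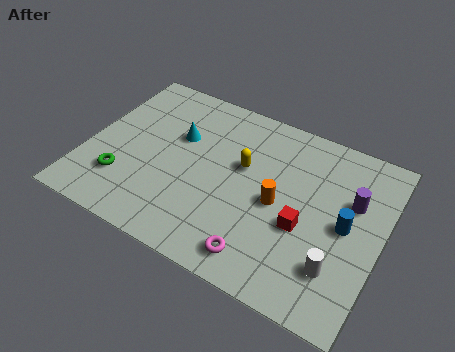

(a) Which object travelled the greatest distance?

the red cube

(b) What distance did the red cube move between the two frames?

3.3

The red cube was near (11.0, 0.8) before and (8.9, 3.3) after, so it travelled √(2.1² + 2.5²) ≈ 3.3 units.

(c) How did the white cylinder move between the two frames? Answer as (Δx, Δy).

(1.2, -2.4)

The white cylinder started near (9.2, 4.5) and ended near (10.4, 2.1).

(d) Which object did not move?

the purple cylinder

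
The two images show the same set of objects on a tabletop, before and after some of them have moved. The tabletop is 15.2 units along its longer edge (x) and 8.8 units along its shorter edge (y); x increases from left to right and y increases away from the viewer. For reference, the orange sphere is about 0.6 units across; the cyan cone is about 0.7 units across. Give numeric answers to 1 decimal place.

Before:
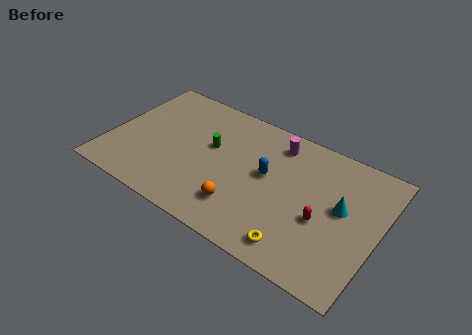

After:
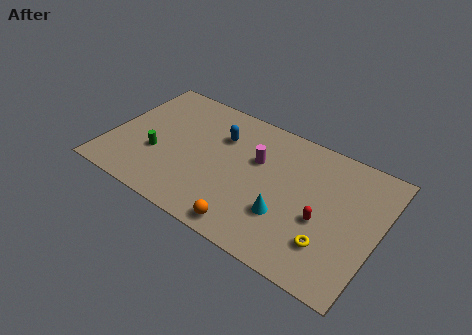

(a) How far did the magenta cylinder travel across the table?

1.9

The magenta cylinder was near (9.1, 7.3) before and (8.2, 5.6) after, so it travelled √(0.9² + 1.7²) ≈ 1.9 units.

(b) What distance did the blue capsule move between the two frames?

3.2

The blue capsule was near (8.9, 4.9) before and (6.0, 6.2) after, so it travelled √(2.9² + 1.3²) ≈ 3.2 units.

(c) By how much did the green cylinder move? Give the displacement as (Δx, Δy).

(-2.8, -2.0)

From the two frames, the green cylinder sits at roughly (5.6, 5.2) before and (2.8, 3.2) after.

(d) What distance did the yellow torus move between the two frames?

1.9

From (11.2, 1.3) to (12.8, 2.3), the yellow torus covered √(1.6² + 1.0²) ≈ 1.9 units.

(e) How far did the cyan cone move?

3.5

From (13.1, 4.9) to (10.3, 2.8), the cyan cone covered √(2.8² + 2.1²) ≈ 3.5 units.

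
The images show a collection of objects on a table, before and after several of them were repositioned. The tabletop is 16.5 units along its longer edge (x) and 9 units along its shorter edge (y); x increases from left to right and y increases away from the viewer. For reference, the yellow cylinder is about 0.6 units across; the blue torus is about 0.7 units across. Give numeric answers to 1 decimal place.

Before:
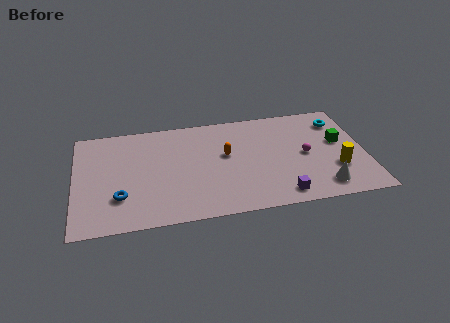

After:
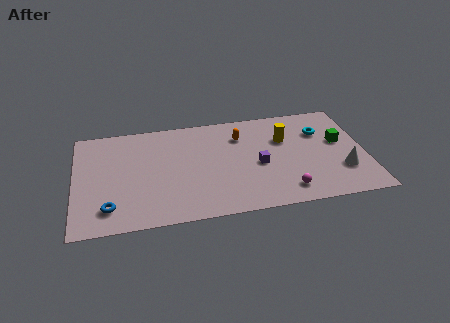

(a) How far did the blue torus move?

1.0

The blue torus was near (2.5, 2.6) before and (1.9, 1.8) after, so it travelled √(0.6² + 0.8²) ≈ 1.0 units.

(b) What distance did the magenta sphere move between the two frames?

3.2

The magenta sphere moved from about (13.1, 4.4) to (11.8, 1.5), a distance of √(1.3² + 2.9²) ≈ 3.2.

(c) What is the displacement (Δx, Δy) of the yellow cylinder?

(-2.8, 3.1)

The yellow cylinder started near (14.8, 2.9) and ended near (12.0, 6.0).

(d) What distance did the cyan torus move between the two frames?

1.4

The cyan torus moved from about (15.2, 7.1) to (14.1, 6.3), a distance of √(1.1² + 0.8²) ≈ 1.4.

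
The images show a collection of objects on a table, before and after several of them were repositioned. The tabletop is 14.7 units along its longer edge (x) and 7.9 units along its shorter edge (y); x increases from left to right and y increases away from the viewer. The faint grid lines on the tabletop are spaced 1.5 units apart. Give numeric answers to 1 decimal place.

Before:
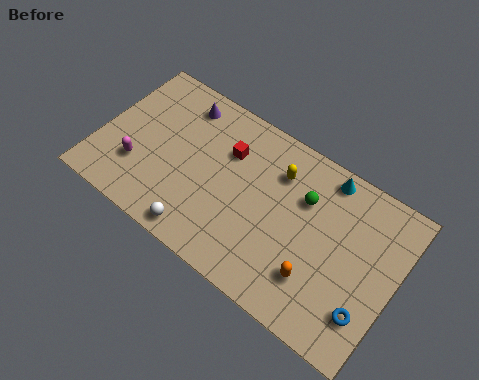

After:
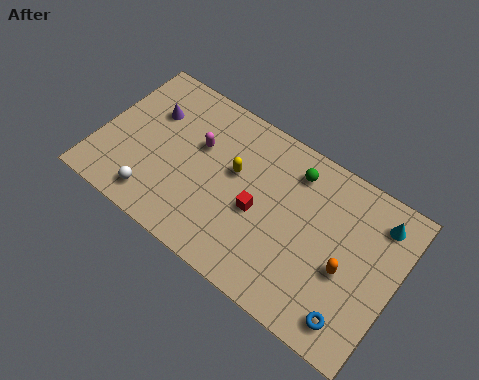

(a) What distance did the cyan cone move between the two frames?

2.8

The cyan cone moved from about (10.8, 7.0) to (13.5, 6.4), a distance of √(2.7² + 0.6²) ≈ 2.8.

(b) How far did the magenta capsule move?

3.7

The magenta capsule moved from about (2.1, 2.4) to (4.7, 5.0), a distance of √(2.6² + 2.6²) ≈ 3.7.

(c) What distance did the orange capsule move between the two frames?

1.7

The orange capsule was near (11.2, 2.1) before and (12.4, 3.3) after, so it travelled √(1.2² + 1.2²) ≈ 1.7 units.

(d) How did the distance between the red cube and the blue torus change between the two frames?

-2.8

They were about 8.4 units apart before and 5.6 after — 2.8 units closer together.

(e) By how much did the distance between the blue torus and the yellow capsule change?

+0.9

They were about 6.4 units apart before and 7.3 after — 0.9 units further apart.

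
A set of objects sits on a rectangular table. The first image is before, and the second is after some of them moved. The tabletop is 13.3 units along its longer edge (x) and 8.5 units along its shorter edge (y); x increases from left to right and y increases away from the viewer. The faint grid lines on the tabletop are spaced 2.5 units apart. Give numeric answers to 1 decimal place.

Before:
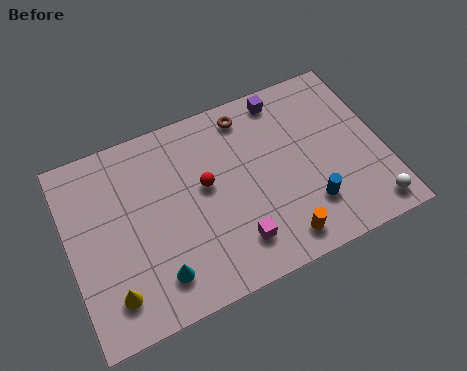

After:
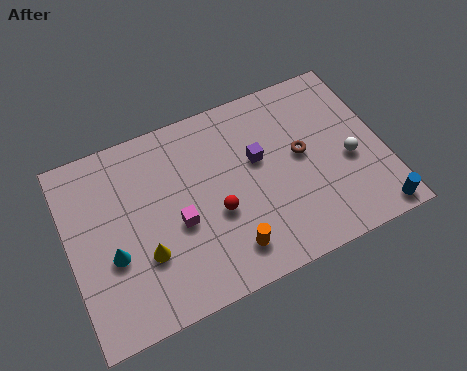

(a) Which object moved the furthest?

the brown torus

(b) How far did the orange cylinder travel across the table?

2.1

The orange cylinder was near (8.5, 1.2) before and (6.4, 1.6) after, so it travelled √(2.1² + 0.4²) ≈ 2.1 units.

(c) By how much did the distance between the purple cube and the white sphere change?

-3.0

Before: roughly 7.0 units apart; after: 4.0. That's 3.0 units closer together.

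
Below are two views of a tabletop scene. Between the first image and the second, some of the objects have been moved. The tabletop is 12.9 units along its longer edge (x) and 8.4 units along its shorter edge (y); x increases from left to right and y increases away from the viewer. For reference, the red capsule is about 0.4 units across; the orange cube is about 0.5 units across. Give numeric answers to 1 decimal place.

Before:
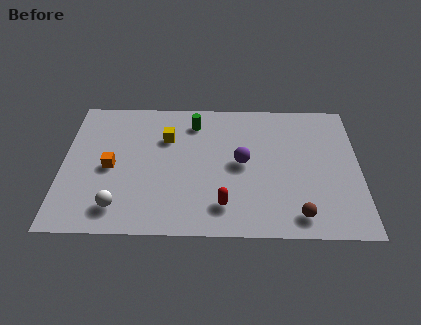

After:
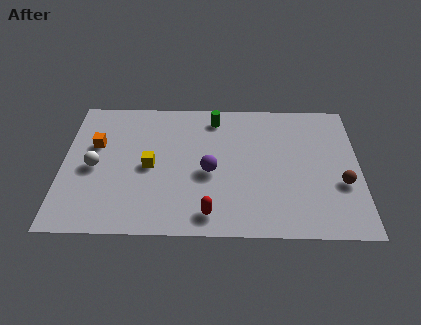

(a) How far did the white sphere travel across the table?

2.6

The white sphere moved from about (2.5, 1.5) to (1.4, 3.9), a distance of √(1.1² + 2.4²) ≈ 2.6.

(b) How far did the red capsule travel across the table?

0.8

The red capsule moved from about (7.0, 1.7) to (6.4, 1.2), a distance of √(0.6² + 0.5²) ≈ 0.8.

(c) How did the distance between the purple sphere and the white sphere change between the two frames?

-1.0

The distance was about 6.0 in the first image and 5.0 in the second, so they moved 1.0 units closer together.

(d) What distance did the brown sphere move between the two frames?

2.7

The brown sphere moved from about (10.2, 1.2) to (12.1, 3.1), a distance of √(1.9² + 1.9²) ≈ 2.7.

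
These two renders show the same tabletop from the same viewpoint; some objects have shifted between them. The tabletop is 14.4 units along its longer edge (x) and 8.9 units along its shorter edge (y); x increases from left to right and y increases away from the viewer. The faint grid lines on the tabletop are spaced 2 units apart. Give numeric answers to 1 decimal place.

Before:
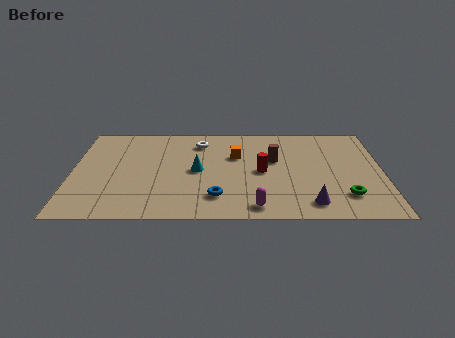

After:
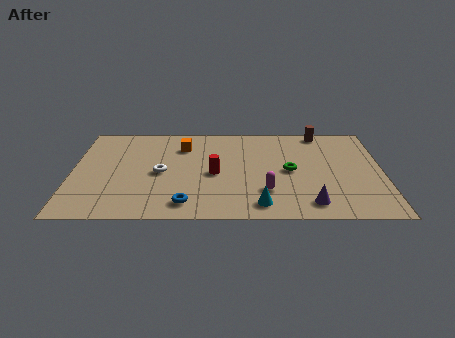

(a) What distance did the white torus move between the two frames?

3.4

The white torus was near (5.9, 7.1) before and (4.1, 4.2) after, so it travelled √(1.8² + 2.9²) ≈ 3.4 units.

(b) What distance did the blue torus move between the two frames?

1.5

The blue torus was near (6.7, 2.0) before and (5.3, 1.4) after, so it travelled √(1.4² + 0.6²) ≈ 1.5 units.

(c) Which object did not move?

the purple cone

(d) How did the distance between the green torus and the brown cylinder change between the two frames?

-0.6

They were about 4.6 units apart before and 4.0 after — 0.6 units closer together.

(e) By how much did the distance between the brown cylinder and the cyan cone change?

+3.7

The distance was about 3.7 in the first image and 7.4 in the second, so they moved 3.7 units further apart.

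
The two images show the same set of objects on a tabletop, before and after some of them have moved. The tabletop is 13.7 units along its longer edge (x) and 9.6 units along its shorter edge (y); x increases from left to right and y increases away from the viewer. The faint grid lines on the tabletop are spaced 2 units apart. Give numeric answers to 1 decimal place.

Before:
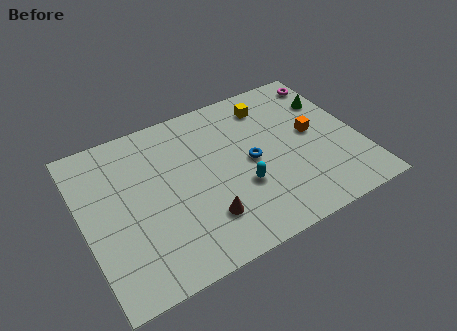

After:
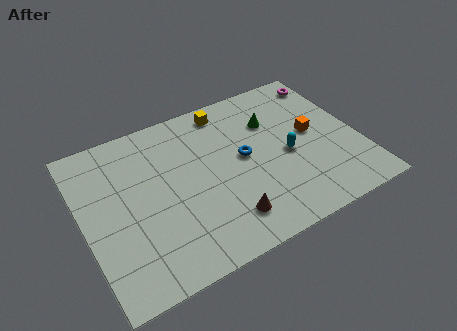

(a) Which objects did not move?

the magenta torus and the orange cube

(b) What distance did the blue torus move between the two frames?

0.5

The blue torus was near (8.3, 4.7) before and (8.0, 5.1) after, so it travelled √(0.3² + 0.4²) ≈ 0.5 units.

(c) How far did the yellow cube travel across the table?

2.2

From (9.7, 7.8) to (7.6, 8.4), the yellow cube covered √(2.1² + 0.6²) ≈ 2.2 units.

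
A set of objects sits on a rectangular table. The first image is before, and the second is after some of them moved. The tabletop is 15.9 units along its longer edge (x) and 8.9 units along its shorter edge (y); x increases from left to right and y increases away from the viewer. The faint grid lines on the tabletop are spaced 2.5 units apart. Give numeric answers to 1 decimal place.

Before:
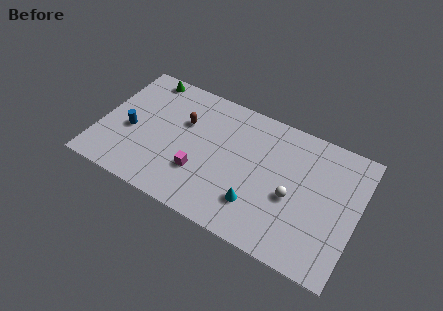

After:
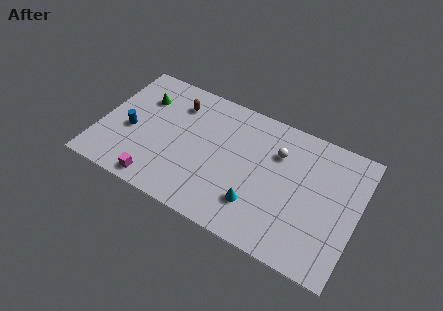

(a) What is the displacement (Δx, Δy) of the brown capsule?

(-0.6, 1.1)

The brown capsule started near (5.0, 5.8) and ended near (4.4, 6.9).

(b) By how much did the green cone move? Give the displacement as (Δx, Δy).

(0.1, -1.6)

From the two frames, the green cone sits at roughly (2.2, 8.0) before and (2.3, 6.4) after.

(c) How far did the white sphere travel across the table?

2.8

The white sphere moved from about (12.0, 3.8) to (10.8, 6.3), a distance of √(1.2² + 2.5²) ≈ 2.8.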